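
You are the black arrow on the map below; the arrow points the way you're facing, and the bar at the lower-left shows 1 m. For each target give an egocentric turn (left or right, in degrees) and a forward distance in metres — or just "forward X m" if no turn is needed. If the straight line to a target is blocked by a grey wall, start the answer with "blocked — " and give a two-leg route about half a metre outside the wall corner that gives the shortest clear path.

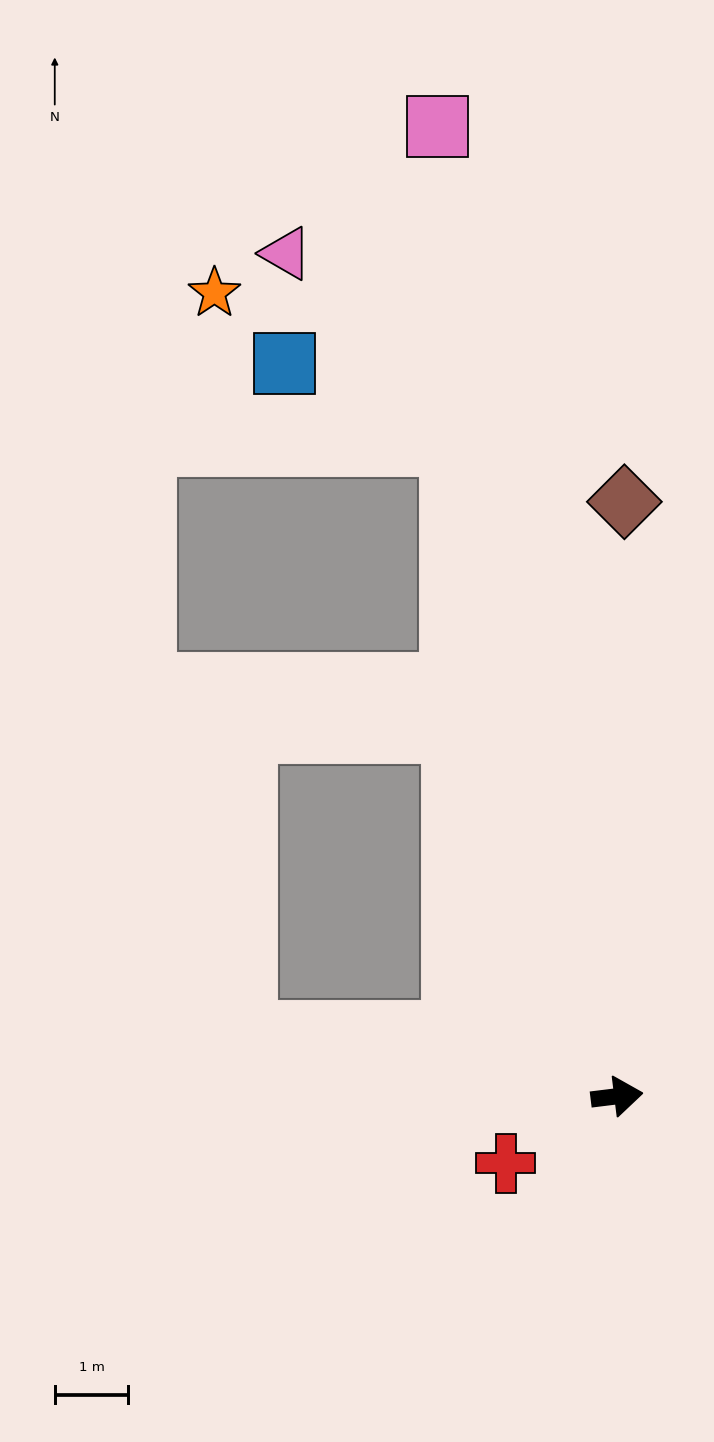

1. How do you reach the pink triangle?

blocked — turn left 97°, forward 9.2 m, then turn left 27°, forward 3.4 m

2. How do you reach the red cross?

turn right 156°, forward 1.8 m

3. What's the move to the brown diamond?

turn left 82°, forward 8.1 m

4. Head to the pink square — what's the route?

turn left 93°, forward 13.4 m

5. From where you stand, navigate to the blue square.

blocked — turn left 97°, forward 9.2 m, then turn left 50°, forward 2.5 m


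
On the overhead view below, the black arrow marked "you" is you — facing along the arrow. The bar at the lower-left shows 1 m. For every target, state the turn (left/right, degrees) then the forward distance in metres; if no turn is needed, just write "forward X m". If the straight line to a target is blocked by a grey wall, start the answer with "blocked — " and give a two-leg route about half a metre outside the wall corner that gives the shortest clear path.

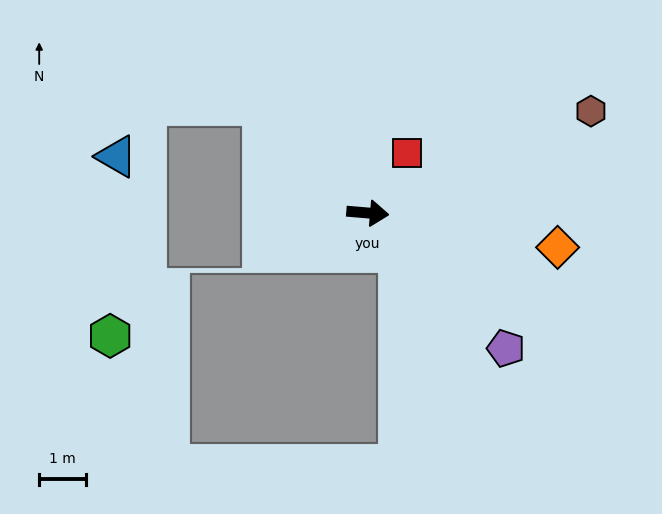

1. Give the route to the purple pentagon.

turn right 40°, forward 4.1 m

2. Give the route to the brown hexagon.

turn left 29°, forward 5.2 m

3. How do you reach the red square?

turn left 62°, forward 1.5 m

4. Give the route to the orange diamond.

turn right 5°, forward 4.1 m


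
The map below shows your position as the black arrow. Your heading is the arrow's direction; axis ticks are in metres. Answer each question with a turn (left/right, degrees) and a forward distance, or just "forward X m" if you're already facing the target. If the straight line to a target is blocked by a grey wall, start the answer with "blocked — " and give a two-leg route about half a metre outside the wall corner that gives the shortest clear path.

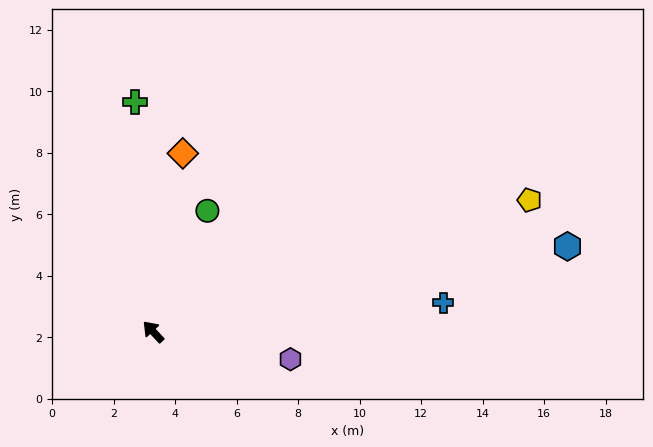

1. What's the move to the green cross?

turn right 39°, forward 7.5 m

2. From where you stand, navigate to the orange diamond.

turn right 53°, forward 5.9 m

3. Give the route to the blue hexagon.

turn right 121°, forward 13.8 m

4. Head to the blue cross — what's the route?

turn right 127°, forward 9.5 m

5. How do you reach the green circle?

turn right 67°, forward 4.3 m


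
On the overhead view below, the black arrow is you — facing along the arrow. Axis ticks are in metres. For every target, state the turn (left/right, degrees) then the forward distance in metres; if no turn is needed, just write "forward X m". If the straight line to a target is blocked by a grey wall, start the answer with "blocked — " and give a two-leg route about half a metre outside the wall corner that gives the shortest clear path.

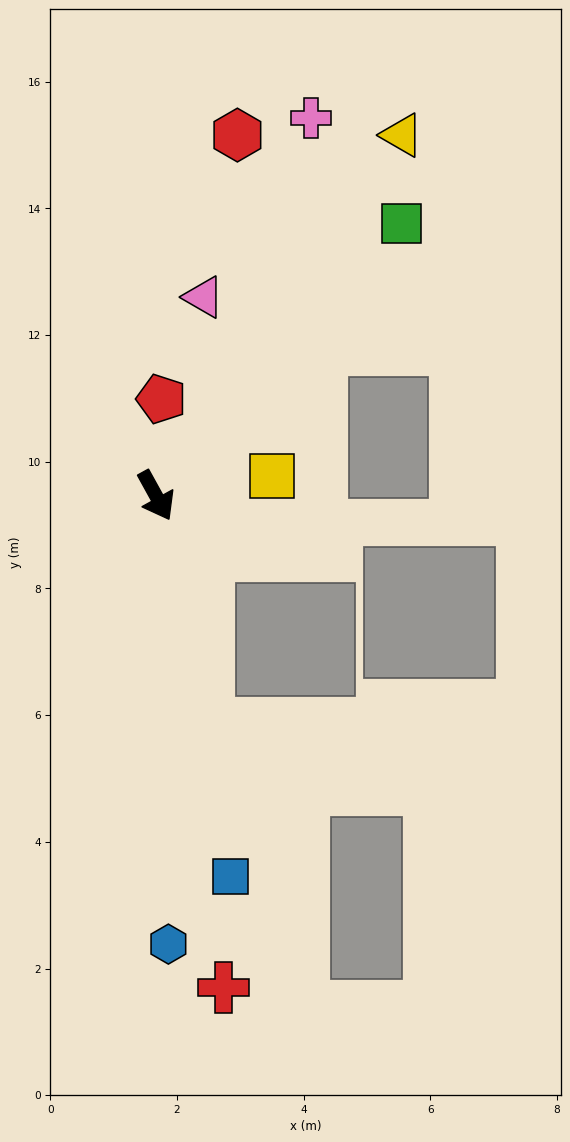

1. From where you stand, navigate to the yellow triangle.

turn left 117°, forward 6.9 m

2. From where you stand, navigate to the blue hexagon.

turn right 27°, forward 7.1 m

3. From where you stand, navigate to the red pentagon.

turn left 148°, forward 1.5 m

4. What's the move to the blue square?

turn right 18°, forward 6.1 m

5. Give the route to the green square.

turn left 109°, forward 5.8 m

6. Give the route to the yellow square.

turn left 71°, forward 1.9 m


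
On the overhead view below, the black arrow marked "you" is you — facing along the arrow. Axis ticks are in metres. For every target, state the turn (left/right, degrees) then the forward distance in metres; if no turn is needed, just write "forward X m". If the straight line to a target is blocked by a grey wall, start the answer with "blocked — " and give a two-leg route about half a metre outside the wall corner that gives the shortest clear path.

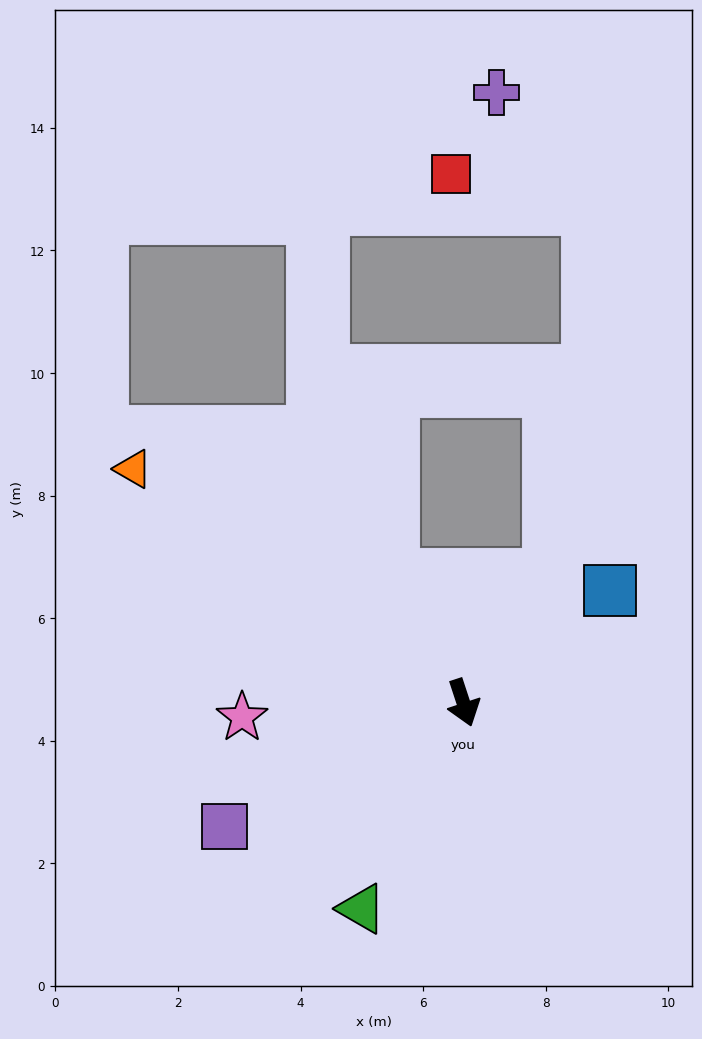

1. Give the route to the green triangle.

turn right 44°, forward 3.7 m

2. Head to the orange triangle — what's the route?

turn right 143°, forward 6.6 m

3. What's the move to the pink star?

turn right 104°, forward 3.6 m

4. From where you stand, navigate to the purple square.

turn right 81°, forward 4.4 m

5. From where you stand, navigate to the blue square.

turn left 109°, forward 3.0 m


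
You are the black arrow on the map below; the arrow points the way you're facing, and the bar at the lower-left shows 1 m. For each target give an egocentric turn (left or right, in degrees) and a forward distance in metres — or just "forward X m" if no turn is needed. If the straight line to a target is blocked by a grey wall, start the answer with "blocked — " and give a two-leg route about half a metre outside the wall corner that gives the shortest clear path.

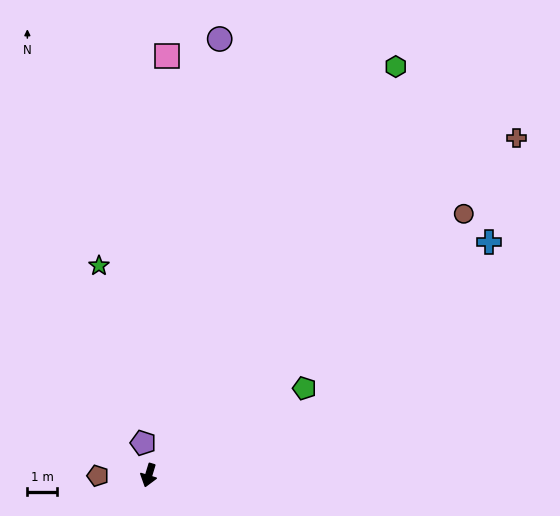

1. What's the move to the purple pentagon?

turn right 153°, forward 1.1 m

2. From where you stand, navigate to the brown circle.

turn left 147°, forward 13.7 m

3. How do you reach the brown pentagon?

turn right 73°, forward 1.7 m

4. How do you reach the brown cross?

turn left 149°, forward 16.7 m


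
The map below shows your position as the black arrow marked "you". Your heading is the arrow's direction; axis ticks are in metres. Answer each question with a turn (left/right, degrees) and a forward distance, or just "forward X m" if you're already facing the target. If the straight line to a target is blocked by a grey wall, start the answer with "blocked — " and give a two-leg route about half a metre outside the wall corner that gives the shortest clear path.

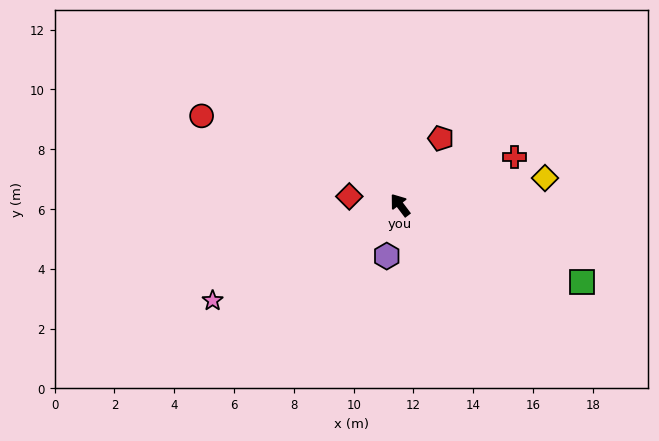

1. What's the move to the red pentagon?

turn right 69°, forward 2.6 m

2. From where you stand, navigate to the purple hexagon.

turn left 128°, forward 1.8 m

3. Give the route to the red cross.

turn right 104°, forward 4.1 m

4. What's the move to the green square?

turn right 150°, forward 6.6 m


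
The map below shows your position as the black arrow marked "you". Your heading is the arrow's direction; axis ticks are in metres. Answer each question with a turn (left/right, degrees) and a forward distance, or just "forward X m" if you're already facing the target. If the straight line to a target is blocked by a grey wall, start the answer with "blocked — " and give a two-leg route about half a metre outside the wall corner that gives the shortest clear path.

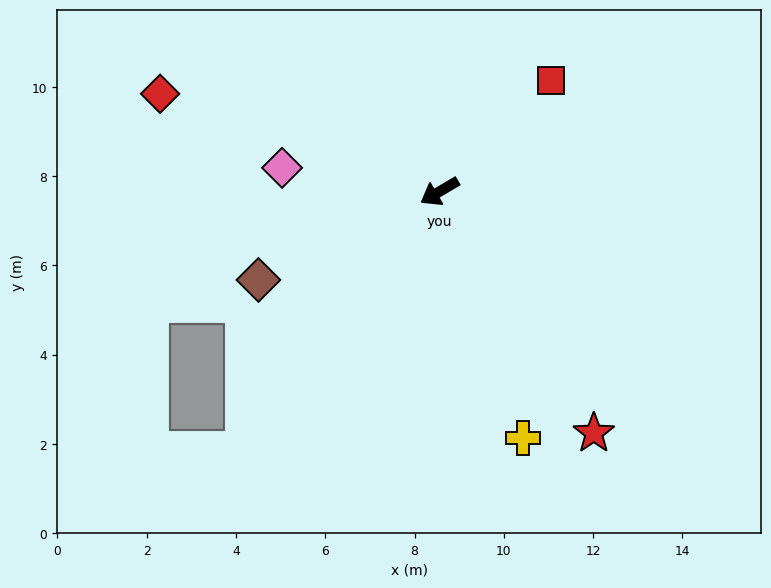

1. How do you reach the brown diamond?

turn right 4°, forward 4.5 m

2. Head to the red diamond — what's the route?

turn right 50°, forward 6.6 m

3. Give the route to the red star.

turn left 92°, forward 6.4 m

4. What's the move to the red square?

turn right 166°, forward 3.5 m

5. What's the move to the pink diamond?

turn right 39°, forward 3.6 m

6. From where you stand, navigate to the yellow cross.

turn left 78°, forward 5.8 m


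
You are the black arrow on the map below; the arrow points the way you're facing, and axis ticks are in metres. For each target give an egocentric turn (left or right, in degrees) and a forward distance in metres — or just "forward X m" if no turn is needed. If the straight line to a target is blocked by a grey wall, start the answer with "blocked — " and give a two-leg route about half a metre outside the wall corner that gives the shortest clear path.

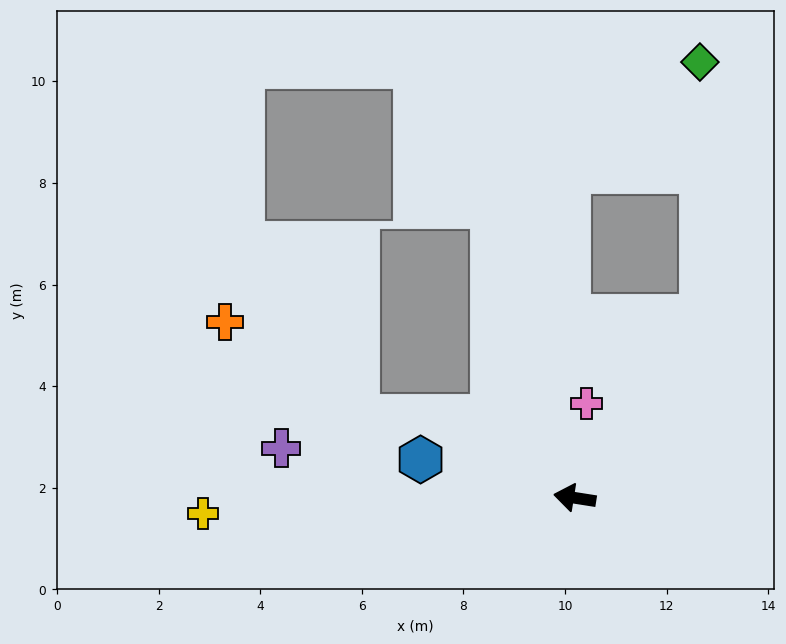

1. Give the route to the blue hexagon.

turn right 5°, forward 3.1 m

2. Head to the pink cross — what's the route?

turn right 88°, forward 1.9 m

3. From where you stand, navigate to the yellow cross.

turn left 11°, forward 7.3 m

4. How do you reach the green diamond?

blocked — turn right 116°, forward 4.4 m, then turn left 35°, forward 5.0 m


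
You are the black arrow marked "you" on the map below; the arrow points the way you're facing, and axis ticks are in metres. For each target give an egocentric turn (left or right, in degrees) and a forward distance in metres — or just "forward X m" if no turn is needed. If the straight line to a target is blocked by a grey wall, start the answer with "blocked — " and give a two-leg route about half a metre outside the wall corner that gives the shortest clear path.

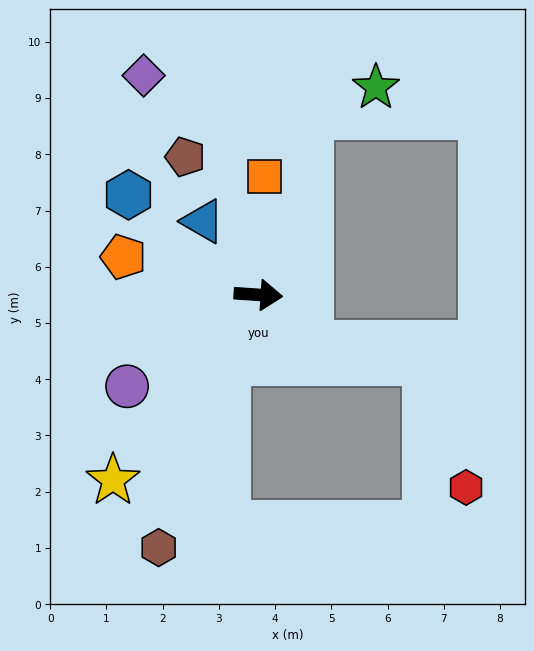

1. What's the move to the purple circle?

turn right 141°, forward 2.8 m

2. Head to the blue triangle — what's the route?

turn left 131°, forward 1.6 m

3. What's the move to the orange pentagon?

turn left 168°, forward 2.5 m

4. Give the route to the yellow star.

turn right 124°, forward 4.2 m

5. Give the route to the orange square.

turn left 91°, forward 2.1 m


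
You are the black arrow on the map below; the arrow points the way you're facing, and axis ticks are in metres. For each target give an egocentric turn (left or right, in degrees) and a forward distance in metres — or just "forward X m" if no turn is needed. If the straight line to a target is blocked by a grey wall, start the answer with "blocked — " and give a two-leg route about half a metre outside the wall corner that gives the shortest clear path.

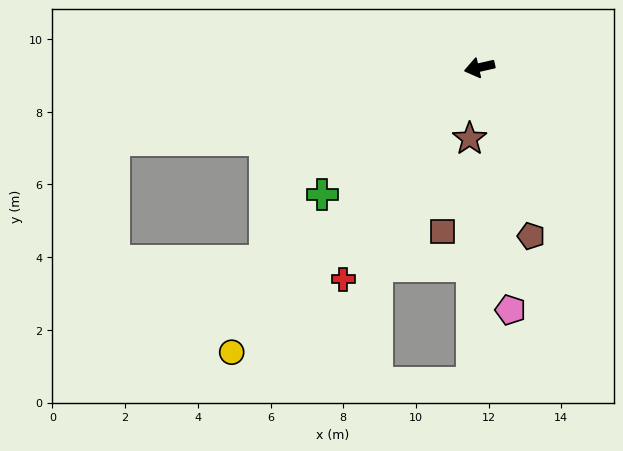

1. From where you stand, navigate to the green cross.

turn left 26°, forward 5.6 m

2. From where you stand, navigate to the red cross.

turn left 44°, forward 6.9 m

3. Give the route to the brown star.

turn left 69°, forward 2.0 m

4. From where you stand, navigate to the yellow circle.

turn left 36°, forward 10.4 m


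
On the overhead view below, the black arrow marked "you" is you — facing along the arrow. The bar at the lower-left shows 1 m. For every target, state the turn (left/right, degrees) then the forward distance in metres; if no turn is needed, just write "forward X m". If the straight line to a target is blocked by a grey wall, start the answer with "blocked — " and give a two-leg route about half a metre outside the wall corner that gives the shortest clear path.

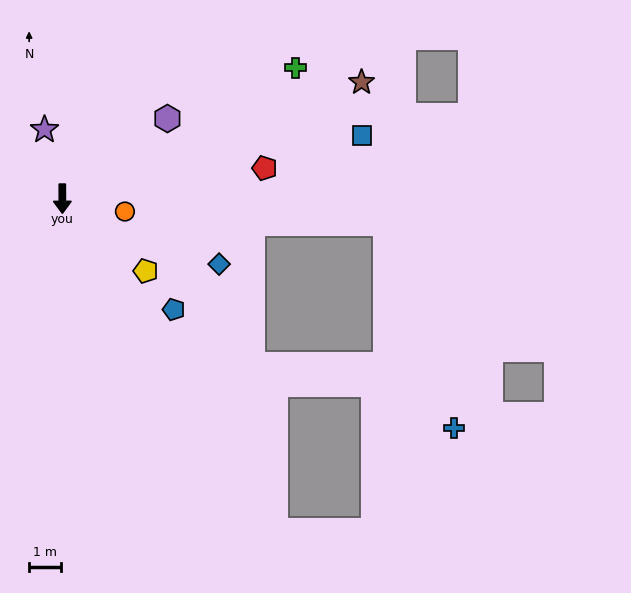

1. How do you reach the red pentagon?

turn left 98°, forward 6.4 m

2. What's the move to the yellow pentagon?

turn left 49°, forward 3.5 m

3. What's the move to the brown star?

turn left 111°, forward 10.1 m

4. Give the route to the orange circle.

turn left 78°, forward 2.0 m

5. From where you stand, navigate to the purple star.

turn right 166°, forward 2.2 m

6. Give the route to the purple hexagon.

turn left 127°, forward 4.2 m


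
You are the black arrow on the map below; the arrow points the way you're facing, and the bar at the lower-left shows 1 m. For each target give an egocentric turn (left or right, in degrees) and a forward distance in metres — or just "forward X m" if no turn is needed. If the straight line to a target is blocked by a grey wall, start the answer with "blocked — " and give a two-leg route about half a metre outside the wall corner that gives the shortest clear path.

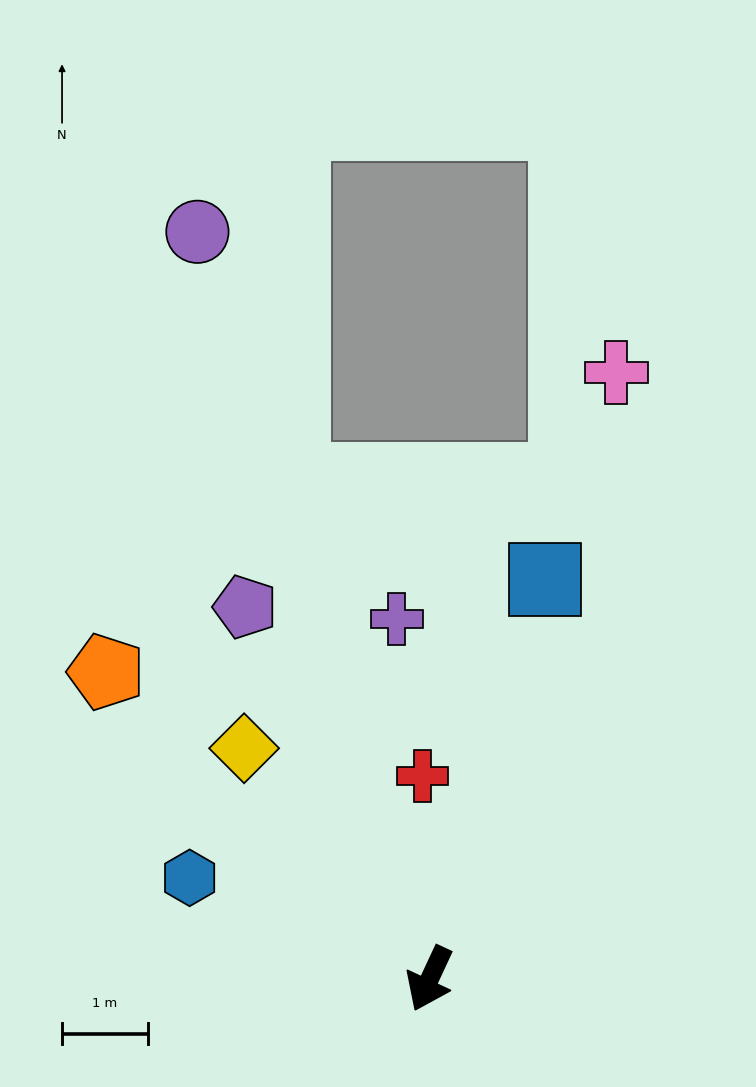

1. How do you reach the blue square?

turn right 171°, forward 4.8 m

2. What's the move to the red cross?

turn right 153°, forward 2.4 m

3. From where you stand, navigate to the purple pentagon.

turn right 129°, forward 4.8 m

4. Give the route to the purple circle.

turn right 138°, forward 9.1 m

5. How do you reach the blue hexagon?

turn right 88°, forward 3.0 m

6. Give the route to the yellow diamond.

turn right 116°, forward 3.4 m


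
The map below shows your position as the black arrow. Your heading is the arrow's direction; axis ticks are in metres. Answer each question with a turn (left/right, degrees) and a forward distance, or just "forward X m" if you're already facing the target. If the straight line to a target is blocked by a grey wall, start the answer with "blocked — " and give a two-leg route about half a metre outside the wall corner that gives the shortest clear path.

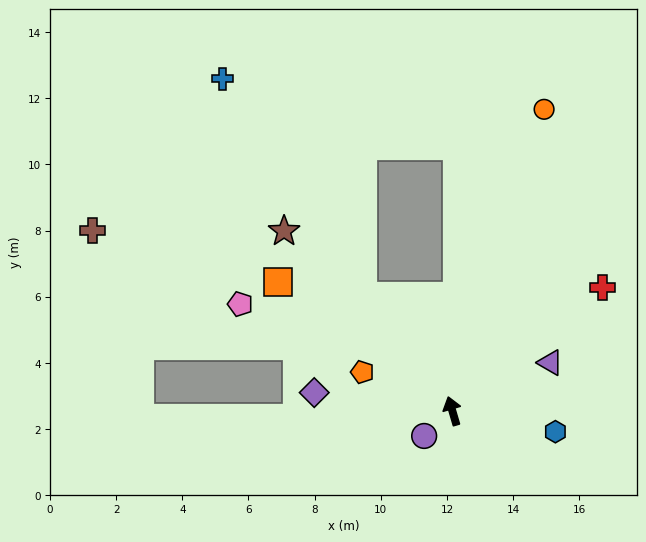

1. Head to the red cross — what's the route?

turn right 67°, forward 5.9 m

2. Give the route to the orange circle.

turn right 33°, forward 9.5 m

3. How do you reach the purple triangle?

turn right 80°, forward 3.3 m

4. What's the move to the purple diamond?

turn left 66°, forward 4.2 m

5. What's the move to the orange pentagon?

turn left 50°, forward 3.0 m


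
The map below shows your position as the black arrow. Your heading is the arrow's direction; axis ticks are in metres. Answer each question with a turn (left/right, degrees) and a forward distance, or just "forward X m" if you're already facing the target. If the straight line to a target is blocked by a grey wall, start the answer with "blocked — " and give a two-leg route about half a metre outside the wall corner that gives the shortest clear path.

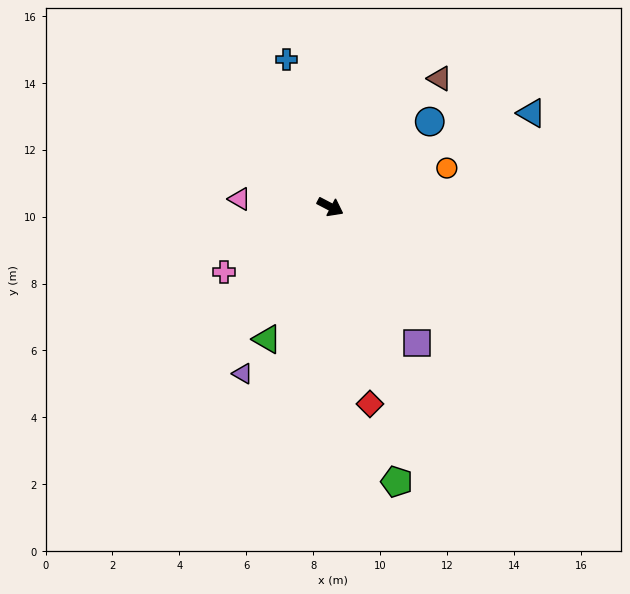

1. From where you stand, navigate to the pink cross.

turn right 121°, forward 3.7 m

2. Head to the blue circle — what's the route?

turn left 68°, forward 3.9 m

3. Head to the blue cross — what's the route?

turn left 134°, forward 4.6 m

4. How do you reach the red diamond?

turn right 51°, forward 6.0 m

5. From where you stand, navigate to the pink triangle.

turn right 157°, forward 2.7 m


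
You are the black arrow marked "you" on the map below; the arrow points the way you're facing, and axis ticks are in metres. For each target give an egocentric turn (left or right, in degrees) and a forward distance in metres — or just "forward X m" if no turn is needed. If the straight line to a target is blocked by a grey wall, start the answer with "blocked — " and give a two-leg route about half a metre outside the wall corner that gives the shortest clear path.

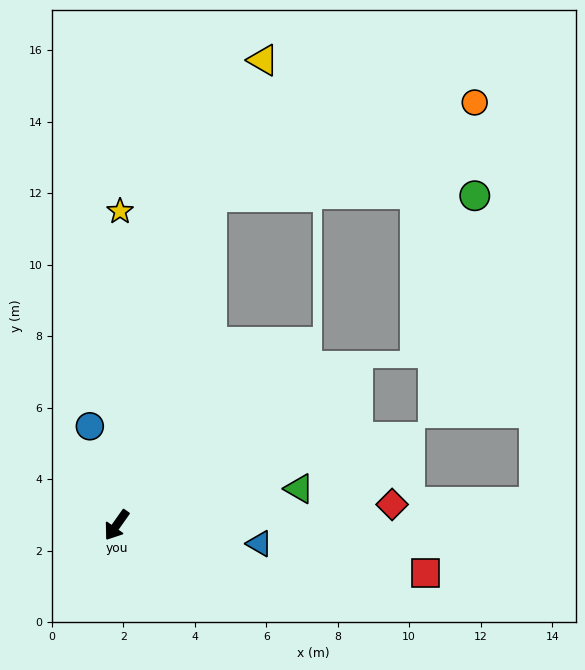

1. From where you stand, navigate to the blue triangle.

turn left 118°, forward 4.0 m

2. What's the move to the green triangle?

turn left 137°, forward 5.2 m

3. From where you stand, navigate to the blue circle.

turn right 130°, forward 2.9 m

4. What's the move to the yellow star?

turn right 145°, forward 8.8 m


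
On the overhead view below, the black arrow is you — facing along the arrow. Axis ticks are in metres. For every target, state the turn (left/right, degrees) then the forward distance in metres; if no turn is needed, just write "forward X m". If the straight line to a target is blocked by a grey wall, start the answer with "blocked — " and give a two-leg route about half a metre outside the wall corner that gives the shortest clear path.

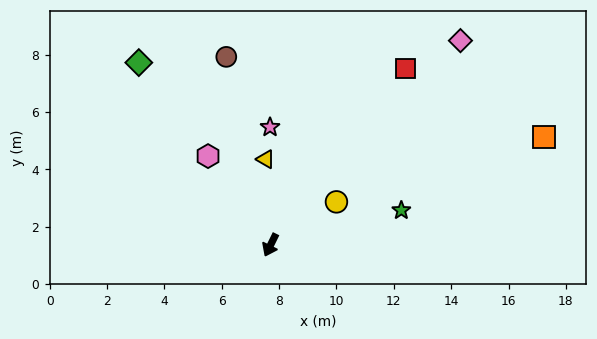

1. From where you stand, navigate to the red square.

turn left 169°, forward 7.7 m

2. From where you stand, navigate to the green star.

turn left 131°, forward 4.7 m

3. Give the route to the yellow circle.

turn left 149°, forward 2.7 m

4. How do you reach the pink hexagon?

turn right 119°, forward 3.8 m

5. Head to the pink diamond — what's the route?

turn left 163°, forward 9.7 m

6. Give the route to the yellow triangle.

turn right 151°, forward 3.0 m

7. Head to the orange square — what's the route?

turn left 138°, forward 10.2 m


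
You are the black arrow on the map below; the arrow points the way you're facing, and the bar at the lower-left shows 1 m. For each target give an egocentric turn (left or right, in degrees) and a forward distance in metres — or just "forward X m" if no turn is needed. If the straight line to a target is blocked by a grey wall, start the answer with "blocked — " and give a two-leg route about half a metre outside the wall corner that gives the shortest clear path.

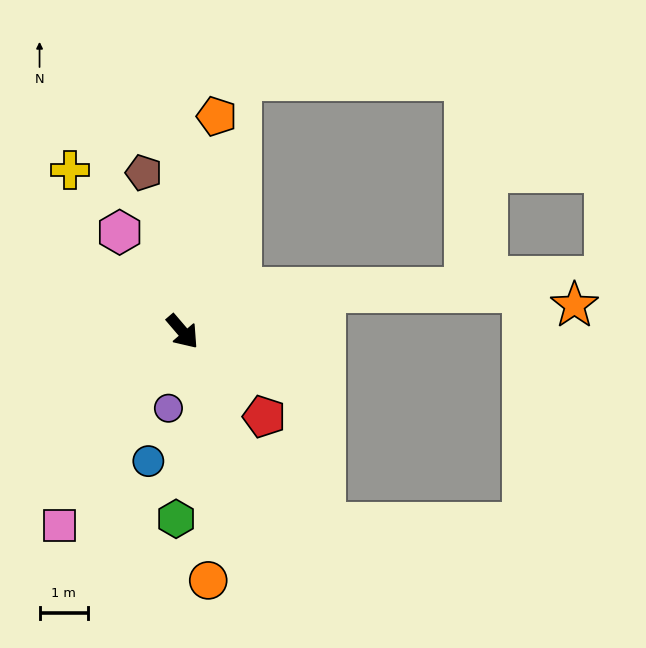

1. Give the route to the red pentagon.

turn left 3°, forward 2.4 m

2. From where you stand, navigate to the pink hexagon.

turn left 172°, forward 2.4 m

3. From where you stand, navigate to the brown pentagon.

turn left 153°, forward 3.4 m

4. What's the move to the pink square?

turn right 73°, forward 4.7 m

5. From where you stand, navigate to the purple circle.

turn right 51°, forward 1.6 m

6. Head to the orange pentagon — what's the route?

turn left 130°, forward 4.5 m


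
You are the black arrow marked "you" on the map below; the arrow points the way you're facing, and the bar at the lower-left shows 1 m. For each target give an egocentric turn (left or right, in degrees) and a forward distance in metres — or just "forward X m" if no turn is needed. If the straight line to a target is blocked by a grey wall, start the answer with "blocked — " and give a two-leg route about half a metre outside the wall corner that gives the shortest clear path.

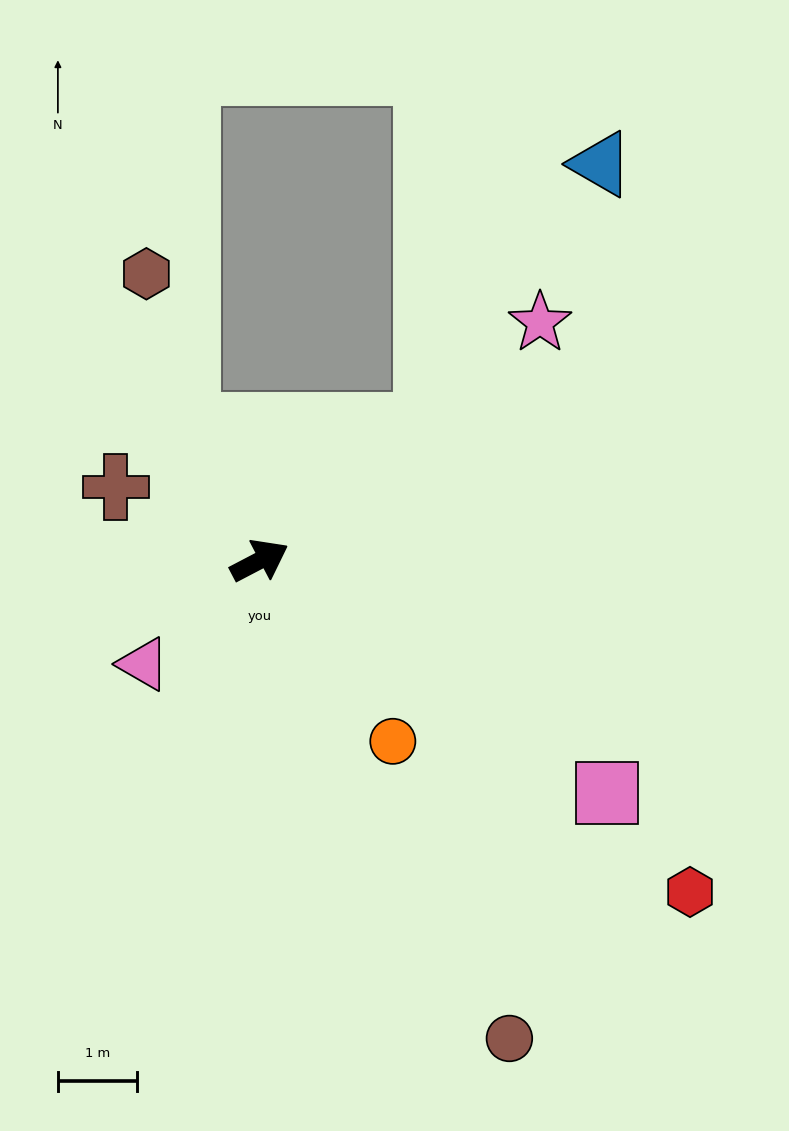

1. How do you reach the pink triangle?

turn right 166°, forward 2.0 m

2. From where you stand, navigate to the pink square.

turn right 61°, forward 5.3 m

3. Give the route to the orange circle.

turn right 81°, forward 2.8 m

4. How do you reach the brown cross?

turn left 125°, forward 2.0 m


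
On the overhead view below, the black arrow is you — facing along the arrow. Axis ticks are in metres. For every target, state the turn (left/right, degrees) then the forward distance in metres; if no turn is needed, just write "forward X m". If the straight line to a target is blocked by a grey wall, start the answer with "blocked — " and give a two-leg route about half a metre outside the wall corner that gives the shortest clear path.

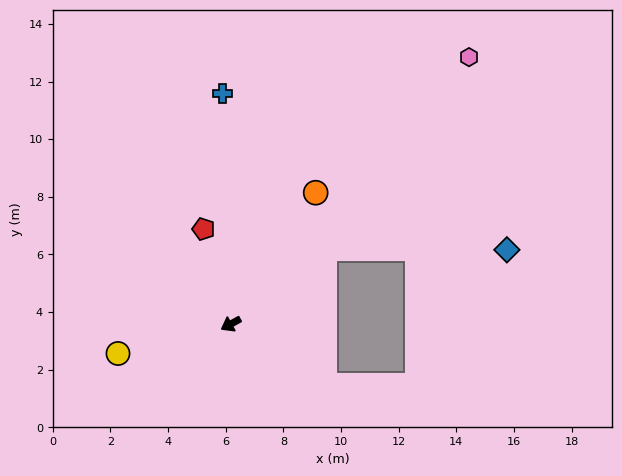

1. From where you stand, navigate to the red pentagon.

turn right 103°, forward 3.4 m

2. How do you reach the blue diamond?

blocked — turn right 170°, forward 4.2 m, then turn right 39°, forward 6.3 m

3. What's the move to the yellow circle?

turn right 14°, forward 4.0 m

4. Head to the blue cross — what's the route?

turn right 117°, forward 8.0 m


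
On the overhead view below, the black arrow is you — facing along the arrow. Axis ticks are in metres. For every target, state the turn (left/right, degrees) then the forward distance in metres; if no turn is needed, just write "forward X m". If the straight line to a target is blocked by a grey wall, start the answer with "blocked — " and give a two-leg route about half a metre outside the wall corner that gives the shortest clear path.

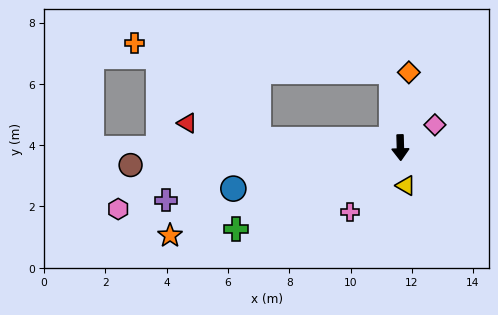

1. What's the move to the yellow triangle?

turn left 6°, forward 1.2 m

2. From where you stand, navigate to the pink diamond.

turn left 122°, forward 1.4 m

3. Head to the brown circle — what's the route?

turn right 88°, forward 8.8 m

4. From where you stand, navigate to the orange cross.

blocked — turn right 175°, forward 2.5 m, then turn left 77°, forward 8.4 m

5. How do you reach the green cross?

turn right 65°, forward 6.0 m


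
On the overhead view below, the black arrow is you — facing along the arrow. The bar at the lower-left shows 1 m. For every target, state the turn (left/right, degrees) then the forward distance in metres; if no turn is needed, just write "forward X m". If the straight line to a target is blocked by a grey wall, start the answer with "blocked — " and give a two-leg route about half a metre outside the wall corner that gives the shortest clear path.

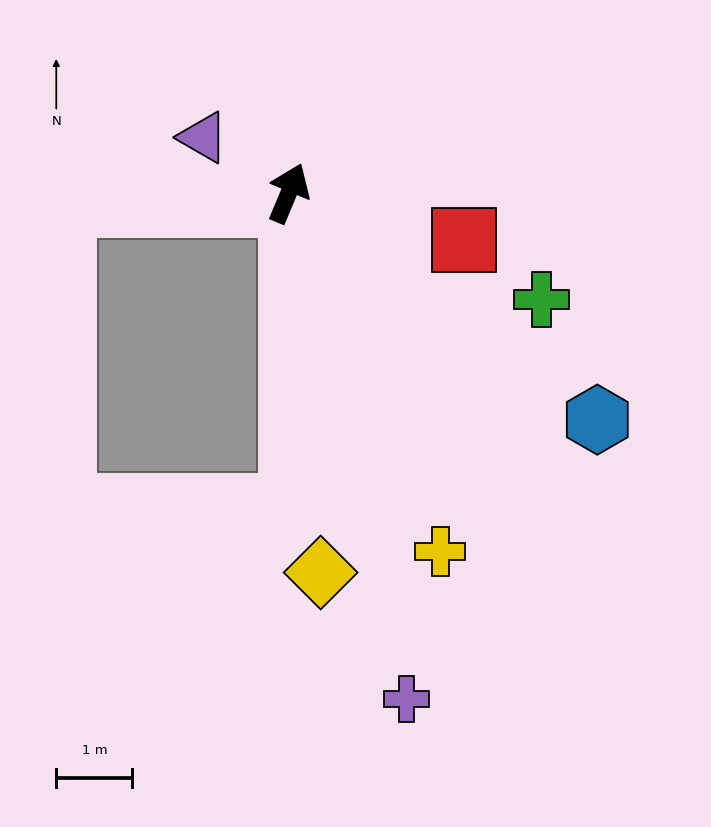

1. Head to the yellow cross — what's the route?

turn right 134°, forward 5.1 m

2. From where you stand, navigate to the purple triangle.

turn left 80°, forward 1.3 m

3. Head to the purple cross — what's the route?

turn right 144°, forward 6.8 m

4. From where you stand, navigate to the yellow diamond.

turn right 153°, forward 5.0 m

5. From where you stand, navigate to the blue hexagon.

turn right 104°, forward 5.0 m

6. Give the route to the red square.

turn right 82°, forward 2.4 m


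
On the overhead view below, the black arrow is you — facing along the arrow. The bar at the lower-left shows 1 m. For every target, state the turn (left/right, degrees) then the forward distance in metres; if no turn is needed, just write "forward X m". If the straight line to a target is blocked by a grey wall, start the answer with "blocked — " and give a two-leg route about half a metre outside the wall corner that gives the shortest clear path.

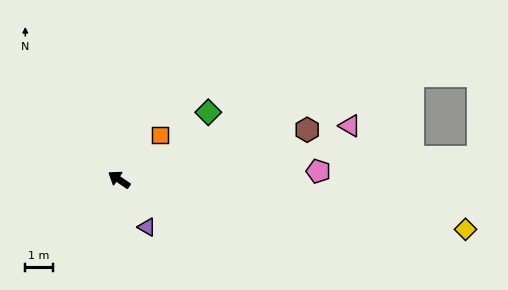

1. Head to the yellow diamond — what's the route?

turn right 154°, forward 12.8 m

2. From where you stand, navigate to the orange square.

turn right 99°, forward 2.2 m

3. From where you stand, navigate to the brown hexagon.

turn right 131°, forward 7.1 m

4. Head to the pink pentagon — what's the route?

turn right 144°, forward 7.3 m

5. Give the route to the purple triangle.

turn left 154°, forward 2.0 m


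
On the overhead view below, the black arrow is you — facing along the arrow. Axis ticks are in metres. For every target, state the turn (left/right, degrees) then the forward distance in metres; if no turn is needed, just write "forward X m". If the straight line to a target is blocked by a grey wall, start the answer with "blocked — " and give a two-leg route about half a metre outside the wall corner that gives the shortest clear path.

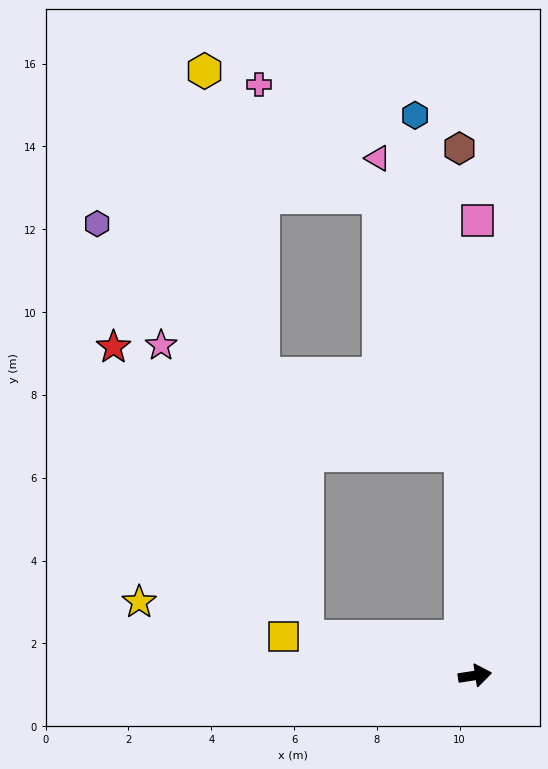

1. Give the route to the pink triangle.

blocked — turn left 85°, forward 5.3 m, then turn left 12°, forward 7.4 m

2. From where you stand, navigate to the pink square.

turn left 81°, forward 11.0 m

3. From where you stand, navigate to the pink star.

blocked — turn left 85°, forward 5.3 m, then turn left 66°, forward 7.7 m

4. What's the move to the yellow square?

turn left 160°, forward 4.7 m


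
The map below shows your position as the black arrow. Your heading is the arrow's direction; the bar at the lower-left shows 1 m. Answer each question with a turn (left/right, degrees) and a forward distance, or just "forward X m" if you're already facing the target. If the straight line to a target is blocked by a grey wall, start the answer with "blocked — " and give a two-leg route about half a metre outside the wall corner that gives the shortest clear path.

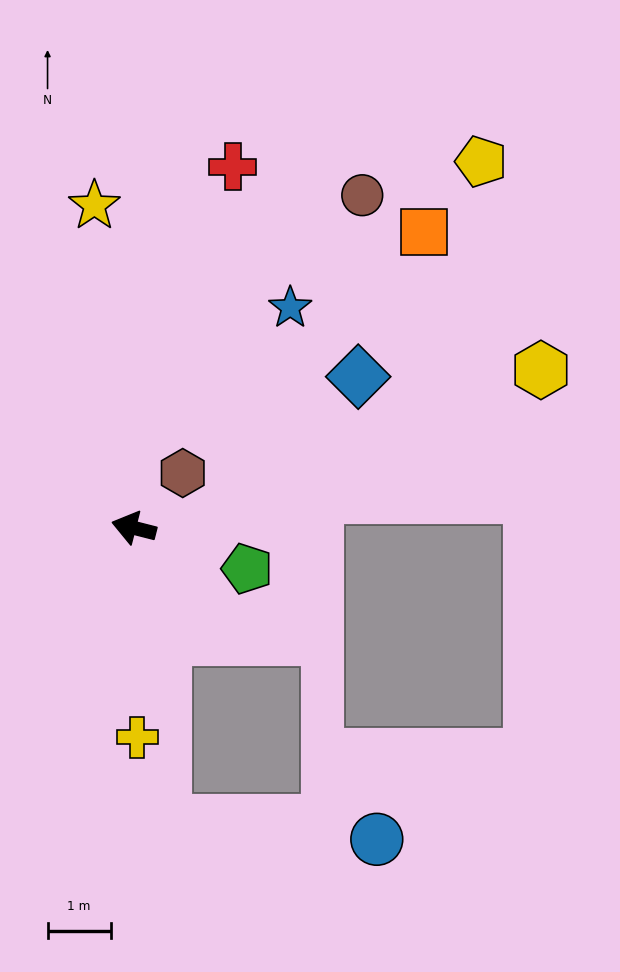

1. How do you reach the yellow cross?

turn left 105°, forward 3.3 m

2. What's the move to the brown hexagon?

turn right 117°, forward 1.2 m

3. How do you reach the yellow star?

turn right 69°, forward 5.2 m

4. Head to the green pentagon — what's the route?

turn left 174°, forward 1.9 m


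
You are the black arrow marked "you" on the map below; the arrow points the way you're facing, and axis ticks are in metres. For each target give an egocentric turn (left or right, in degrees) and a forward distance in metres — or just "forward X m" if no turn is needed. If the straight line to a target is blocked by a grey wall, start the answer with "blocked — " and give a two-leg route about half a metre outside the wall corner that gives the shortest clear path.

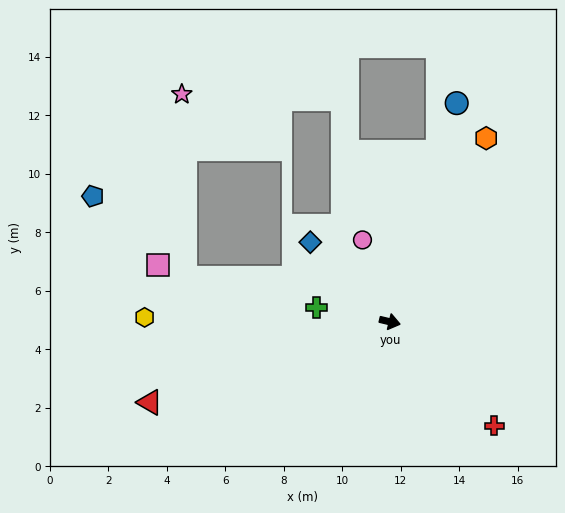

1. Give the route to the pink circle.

turn left 122°, forward 3.0 m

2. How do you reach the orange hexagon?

turn left 76°, forward 7.1 m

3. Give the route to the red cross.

turn right 32°, forward 5.0 m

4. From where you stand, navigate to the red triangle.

turn right 148°, forward 8.7 m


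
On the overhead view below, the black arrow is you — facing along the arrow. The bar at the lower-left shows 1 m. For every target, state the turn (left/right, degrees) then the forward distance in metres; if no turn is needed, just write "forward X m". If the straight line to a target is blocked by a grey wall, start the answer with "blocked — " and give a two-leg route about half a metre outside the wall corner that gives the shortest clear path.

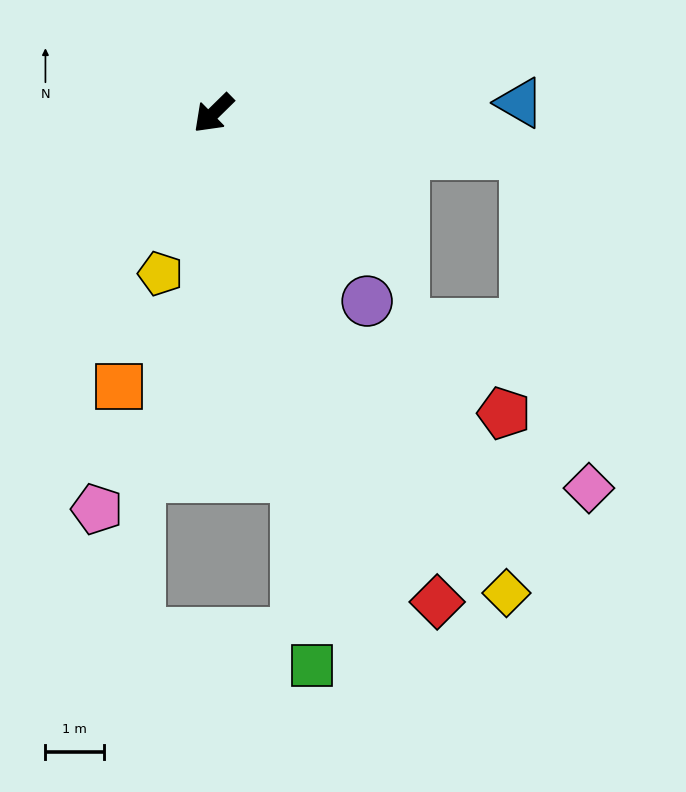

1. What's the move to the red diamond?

turn left 70°, forward 9.2 m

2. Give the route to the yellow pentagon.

turn left 27°, forward 2.9 m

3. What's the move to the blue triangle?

turn left 137°, forward 5.2 m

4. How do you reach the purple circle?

turn left 85°, forward 4.1 m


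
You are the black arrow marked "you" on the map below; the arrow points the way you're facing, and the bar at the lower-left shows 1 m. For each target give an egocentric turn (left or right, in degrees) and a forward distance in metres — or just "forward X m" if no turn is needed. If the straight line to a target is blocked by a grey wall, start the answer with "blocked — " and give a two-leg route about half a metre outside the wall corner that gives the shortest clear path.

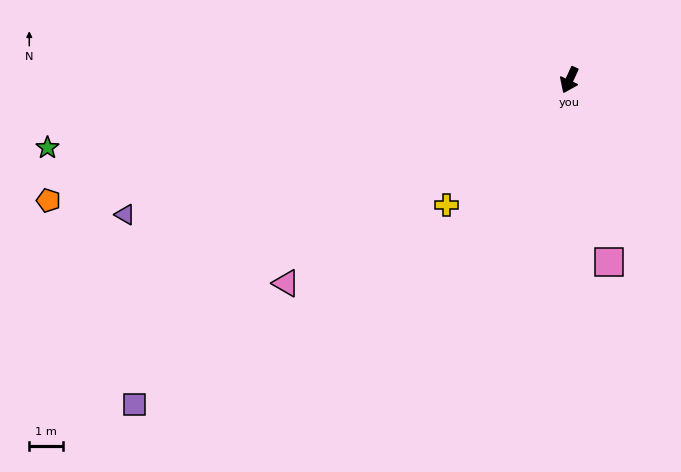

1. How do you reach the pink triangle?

turn right 30°, forward 10.4 m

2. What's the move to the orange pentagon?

turn right 52°, forward 15.9 m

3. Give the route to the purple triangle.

turn right 49°, forward 13.8 m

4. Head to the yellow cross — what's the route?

turn right 20°, forward 5.2 m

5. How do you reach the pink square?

turn left 37°, forward 5.5 m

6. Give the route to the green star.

turn right 58°, forward 15.7 m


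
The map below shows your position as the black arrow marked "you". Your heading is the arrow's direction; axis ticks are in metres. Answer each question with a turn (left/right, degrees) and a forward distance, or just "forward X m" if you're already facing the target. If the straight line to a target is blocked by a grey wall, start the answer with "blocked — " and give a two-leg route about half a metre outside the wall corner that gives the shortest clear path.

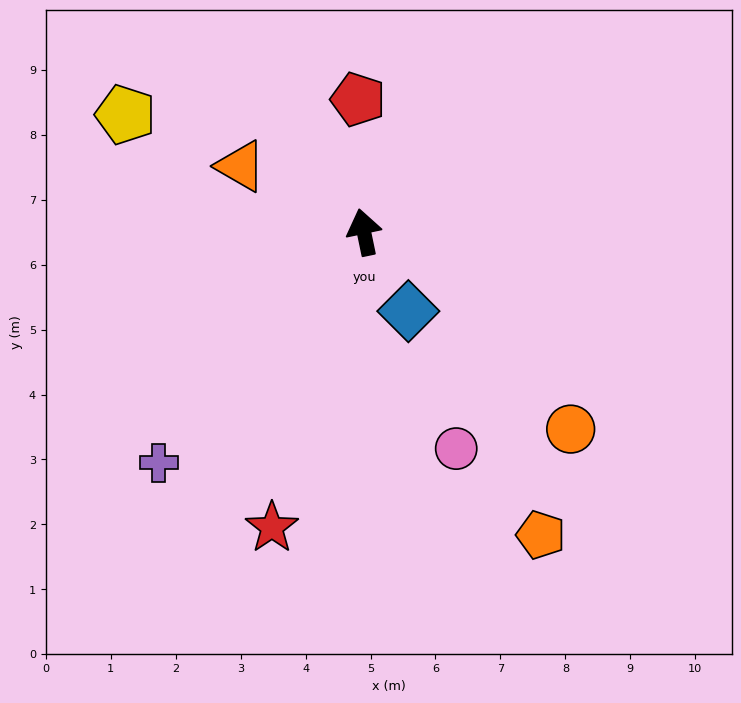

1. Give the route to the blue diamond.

turn right 162°, forward 1.4 m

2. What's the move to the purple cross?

turn left 127°, forward 4.8 m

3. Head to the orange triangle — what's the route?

turn left 50°, forward 2.2 m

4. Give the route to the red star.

turn left 151°, forward 4.8 m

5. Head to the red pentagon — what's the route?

turn right 9°, forward 2.0 m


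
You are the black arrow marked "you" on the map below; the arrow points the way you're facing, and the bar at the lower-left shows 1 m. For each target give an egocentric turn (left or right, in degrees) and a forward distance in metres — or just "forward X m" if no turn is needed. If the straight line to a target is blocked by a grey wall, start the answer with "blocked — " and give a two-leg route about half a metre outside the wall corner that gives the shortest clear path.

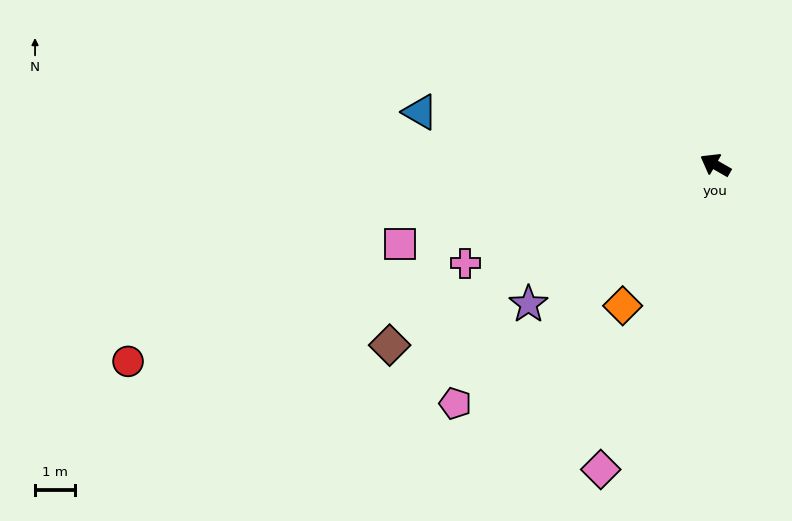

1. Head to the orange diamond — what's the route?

turn left 86°, forward 4.2 m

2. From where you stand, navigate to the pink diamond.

turn left 99°, forward 8.1 m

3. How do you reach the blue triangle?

turn left 20°, forward 7.4 m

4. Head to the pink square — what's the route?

turn left 44°, forward 8.1 m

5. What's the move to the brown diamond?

turn left 59°, forward 9.2 m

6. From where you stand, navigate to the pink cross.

turn left 51°, forward 6.6 m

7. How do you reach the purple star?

turn left 67°, forward 5.8 m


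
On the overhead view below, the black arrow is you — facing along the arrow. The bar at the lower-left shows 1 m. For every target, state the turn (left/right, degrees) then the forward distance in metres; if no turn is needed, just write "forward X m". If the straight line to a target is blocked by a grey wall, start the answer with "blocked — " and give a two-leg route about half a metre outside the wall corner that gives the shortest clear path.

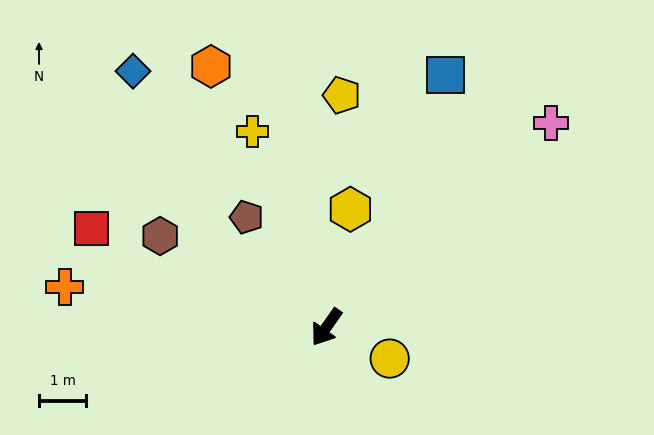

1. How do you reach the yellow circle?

turn left 99°, forward 1.5 m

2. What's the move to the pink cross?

turn left 167°, forward 6.5 m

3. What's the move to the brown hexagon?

turn right 84°, forward 4.0 m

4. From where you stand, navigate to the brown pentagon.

turn right 109°, forward 2.9 m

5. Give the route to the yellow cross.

turn right 124°, forward 4.5 m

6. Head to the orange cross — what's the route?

turn right 64°, forward 5.6 m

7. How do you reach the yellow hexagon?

turn right 156°, forward 2.6 m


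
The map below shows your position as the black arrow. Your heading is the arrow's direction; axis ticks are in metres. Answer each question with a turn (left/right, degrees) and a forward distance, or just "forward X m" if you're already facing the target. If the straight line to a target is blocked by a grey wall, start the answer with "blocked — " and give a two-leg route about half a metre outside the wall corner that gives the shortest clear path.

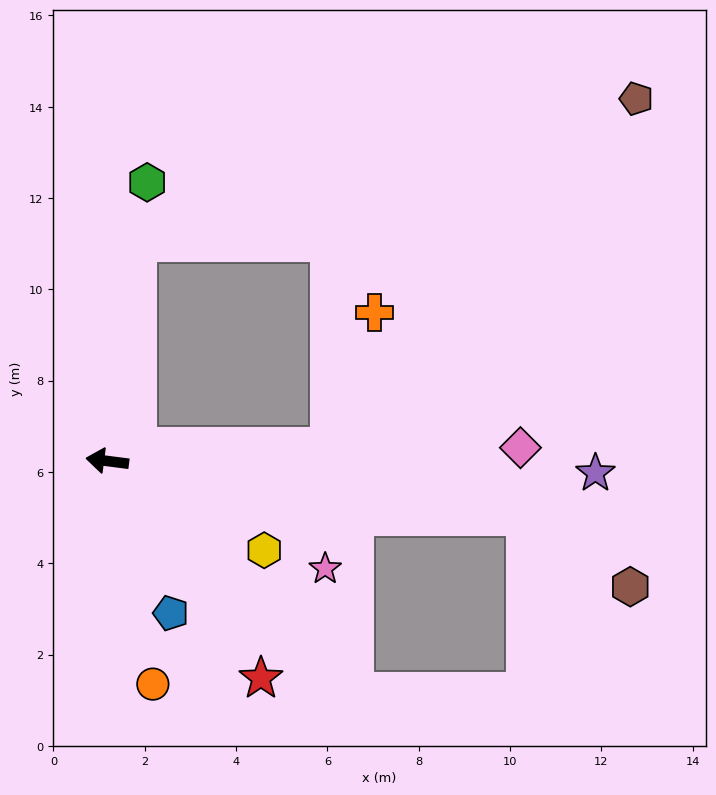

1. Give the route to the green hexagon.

turn right 91°, forward 6.2 m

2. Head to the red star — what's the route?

turn left 133°, forward 5.8 m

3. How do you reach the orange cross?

blocked — turn right 169°, forward 4.9 m, then turn left 68°, forward 3.1 m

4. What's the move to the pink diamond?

turn right 171°, forward 9.1 m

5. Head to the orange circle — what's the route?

turn left 109°, forward 5.0 m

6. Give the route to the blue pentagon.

turn left 120°, forward 3.6 m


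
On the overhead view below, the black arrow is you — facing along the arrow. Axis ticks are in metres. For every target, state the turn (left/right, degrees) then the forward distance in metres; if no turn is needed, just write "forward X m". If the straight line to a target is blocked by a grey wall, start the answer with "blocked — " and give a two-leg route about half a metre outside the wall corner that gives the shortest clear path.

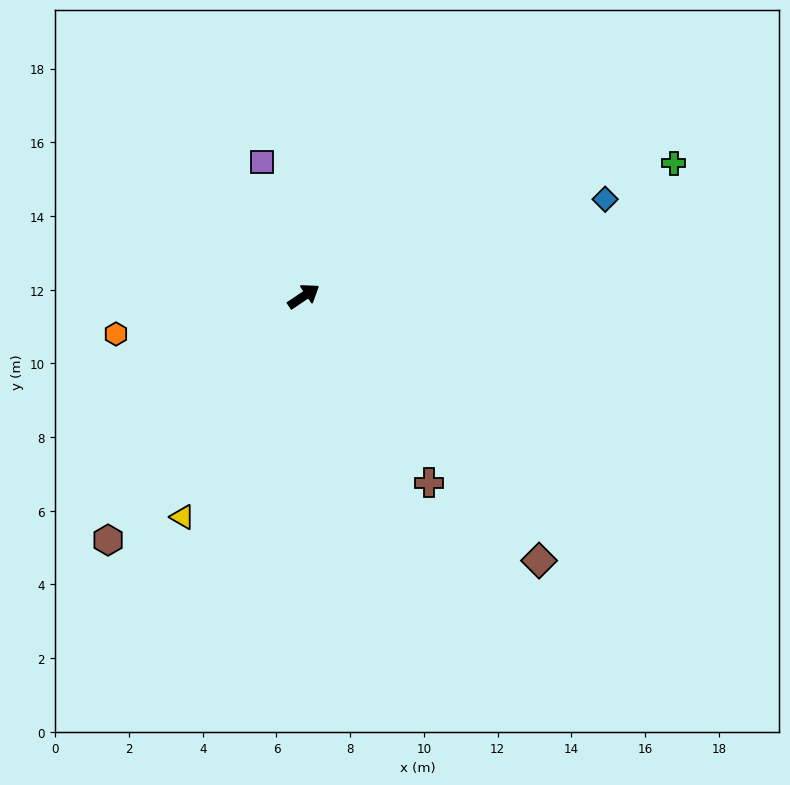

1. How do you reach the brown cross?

turn right 90°, forward 6.1 m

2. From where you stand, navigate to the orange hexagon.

turn left 157°, forward 5.2 m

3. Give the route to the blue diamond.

turn right 16°, forward 8.6 m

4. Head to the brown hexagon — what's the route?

turn right 163°, forward 8.5 m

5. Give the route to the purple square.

turn left 73°, forward 3.8 m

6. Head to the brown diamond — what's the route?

turn right 82°, forward 9.6 m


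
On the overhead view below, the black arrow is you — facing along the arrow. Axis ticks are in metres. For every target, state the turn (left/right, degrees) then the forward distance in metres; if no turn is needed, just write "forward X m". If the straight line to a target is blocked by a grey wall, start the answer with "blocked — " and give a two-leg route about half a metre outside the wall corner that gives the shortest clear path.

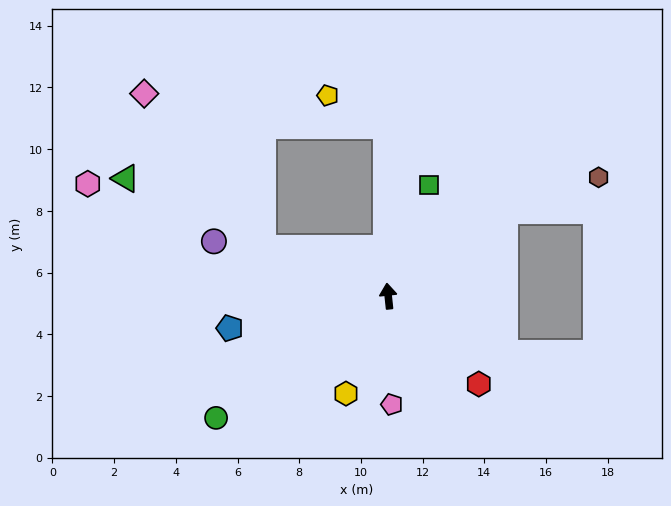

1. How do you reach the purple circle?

turn left 67°, forward 5.9 m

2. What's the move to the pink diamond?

blocked — turn left 63°, forward 4.3 m, then turn right 31°, forward 6.3 m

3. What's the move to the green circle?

turn left 119°, forward 6.8 m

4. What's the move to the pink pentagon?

turn left 176°, forward 3.5 m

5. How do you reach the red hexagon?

turn right 140°, forward 4.1 m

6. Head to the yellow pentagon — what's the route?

blocked — turn right 5°, forward 5.5 m, then turn left 61°, forward 2.1 m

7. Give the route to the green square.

turn right 26°, forward 3.8 m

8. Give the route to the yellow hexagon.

turn left 151°, forward 3.4 m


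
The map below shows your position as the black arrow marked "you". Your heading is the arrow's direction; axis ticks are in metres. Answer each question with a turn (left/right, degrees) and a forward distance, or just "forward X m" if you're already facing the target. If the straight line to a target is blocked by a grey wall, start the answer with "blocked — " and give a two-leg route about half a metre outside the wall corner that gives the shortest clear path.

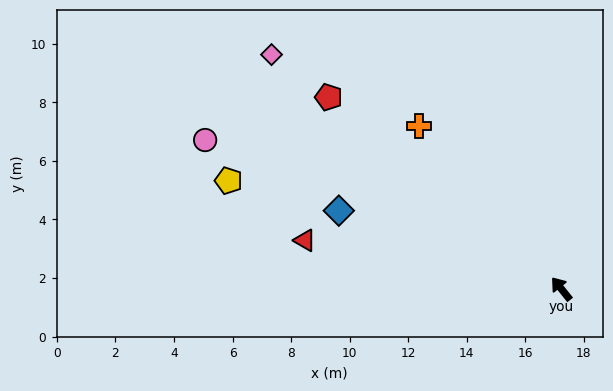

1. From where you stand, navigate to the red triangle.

turn left 41°, forward 8.9 m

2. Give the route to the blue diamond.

turn left 32°, forward 8.1 m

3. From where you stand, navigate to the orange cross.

turn left 2°, forward 7.4 m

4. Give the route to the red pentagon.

turn left 12°, forward 10.3 m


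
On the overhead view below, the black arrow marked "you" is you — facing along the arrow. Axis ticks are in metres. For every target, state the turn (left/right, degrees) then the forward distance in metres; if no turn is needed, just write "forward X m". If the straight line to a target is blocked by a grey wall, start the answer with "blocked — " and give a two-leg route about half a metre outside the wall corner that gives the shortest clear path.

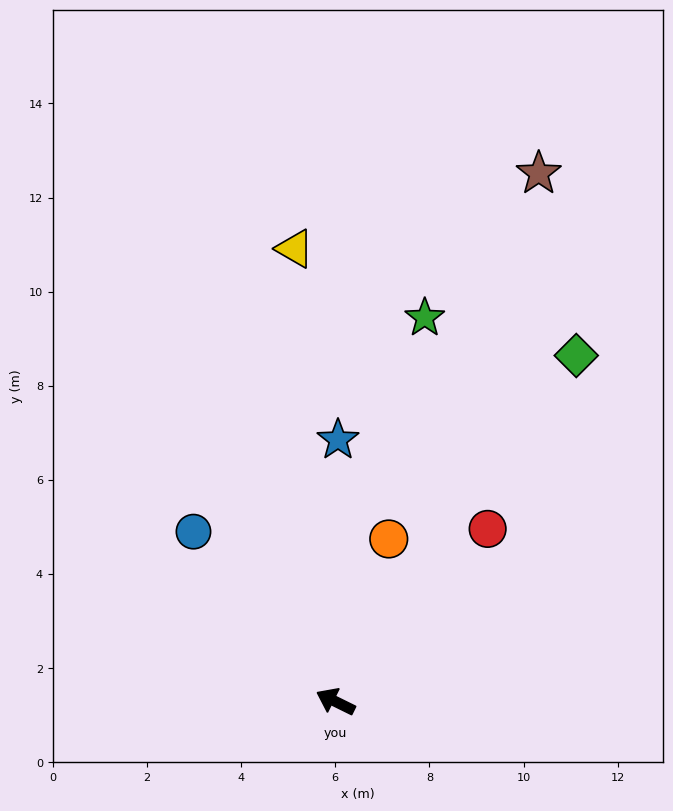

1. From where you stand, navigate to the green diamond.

turn right 99°, forward 9.0 m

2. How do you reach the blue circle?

turn right 24°, forward 4.7 m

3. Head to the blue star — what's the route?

turn right 64°, forward 5.6 m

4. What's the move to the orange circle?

turn right 82°, forward 3.6 m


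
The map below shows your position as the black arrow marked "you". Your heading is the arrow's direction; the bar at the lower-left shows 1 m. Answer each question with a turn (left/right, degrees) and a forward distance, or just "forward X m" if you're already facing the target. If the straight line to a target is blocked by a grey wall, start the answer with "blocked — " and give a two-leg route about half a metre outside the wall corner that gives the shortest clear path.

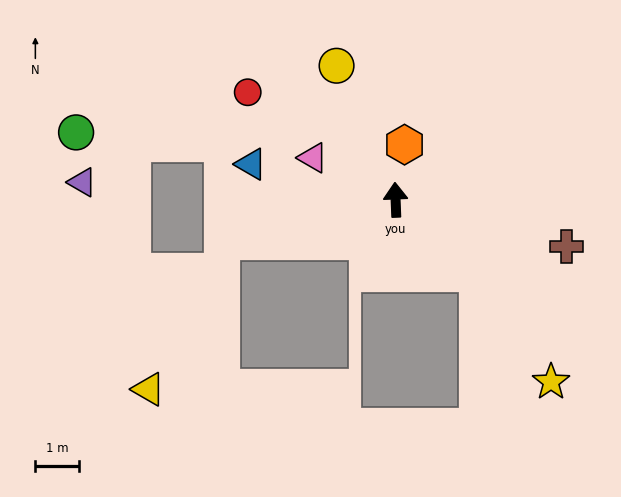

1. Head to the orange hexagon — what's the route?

turn right 11°, forward 1.3 m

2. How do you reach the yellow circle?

turn left 21°, forward 3.4 m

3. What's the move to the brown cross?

turn right 108°, forward 4.1 m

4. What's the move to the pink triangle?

turn left 61°, forward 2.1 m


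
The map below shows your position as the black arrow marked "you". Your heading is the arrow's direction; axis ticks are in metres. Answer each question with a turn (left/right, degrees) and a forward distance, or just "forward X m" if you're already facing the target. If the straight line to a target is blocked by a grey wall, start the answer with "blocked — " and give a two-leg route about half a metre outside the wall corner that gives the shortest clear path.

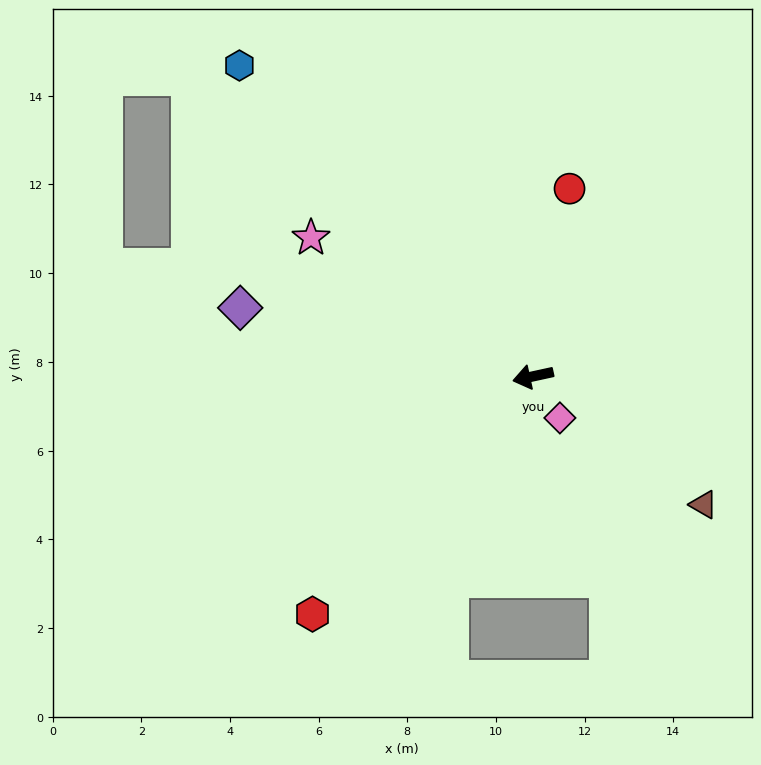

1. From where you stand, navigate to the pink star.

turn right 44°, forward 5.9 m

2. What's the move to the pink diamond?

turn left 111°, forward 1.1 m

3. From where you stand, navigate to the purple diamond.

turn right 25°, forward 6.8 m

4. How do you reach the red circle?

turn right 113°, forward 4.3 m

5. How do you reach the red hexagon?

turn left 35°, forward 7.3 m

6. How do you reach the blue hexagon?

turn right 59°, forward 9.6 m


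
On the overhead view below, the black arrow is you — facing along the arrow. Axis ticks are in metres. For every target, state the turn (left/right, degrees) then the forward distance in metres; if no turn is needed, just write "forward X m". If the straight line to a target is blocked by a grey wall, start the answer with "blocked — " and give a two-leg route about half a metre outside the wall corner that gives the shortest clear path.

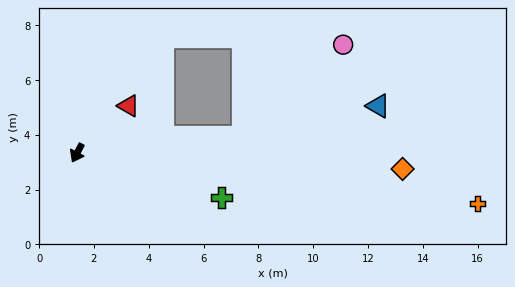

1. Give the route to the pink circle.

blocked — turn left 123°, forward 6.1 m, then turn left 37°, forward 5.0 m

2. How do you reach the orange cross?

turn left 110°, forward 14.7 m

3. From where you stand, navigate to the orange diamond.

turn left 115°, forward 11.9 m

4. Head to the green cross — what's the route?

turn left 101°, forward 5.5 m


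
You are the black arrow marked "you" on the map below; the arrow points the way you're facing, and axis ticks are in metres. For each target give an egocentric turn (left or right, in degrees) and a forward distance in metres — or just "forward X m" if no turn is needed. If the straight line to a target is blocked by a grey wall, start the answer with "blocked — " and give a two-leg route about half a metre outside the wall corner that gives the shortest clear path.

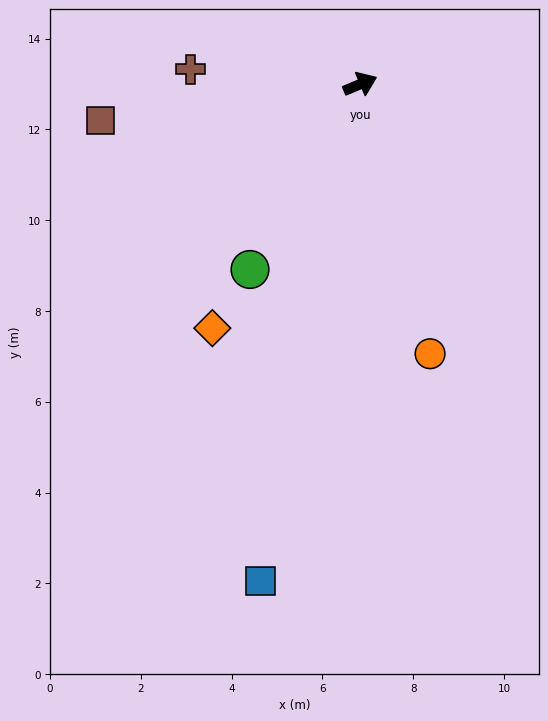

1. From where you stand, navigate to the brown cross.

turn left 152°, forward 3.8 m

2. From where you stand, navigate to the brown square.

turn left 165°, forward 5.8 m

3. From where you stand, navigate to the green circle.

turn right 144°, forward 4.7 m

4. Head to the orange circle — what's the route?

turn right 98°, forward 6.1 m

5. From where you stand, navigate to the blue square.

turn right 124°, forward 11.2 m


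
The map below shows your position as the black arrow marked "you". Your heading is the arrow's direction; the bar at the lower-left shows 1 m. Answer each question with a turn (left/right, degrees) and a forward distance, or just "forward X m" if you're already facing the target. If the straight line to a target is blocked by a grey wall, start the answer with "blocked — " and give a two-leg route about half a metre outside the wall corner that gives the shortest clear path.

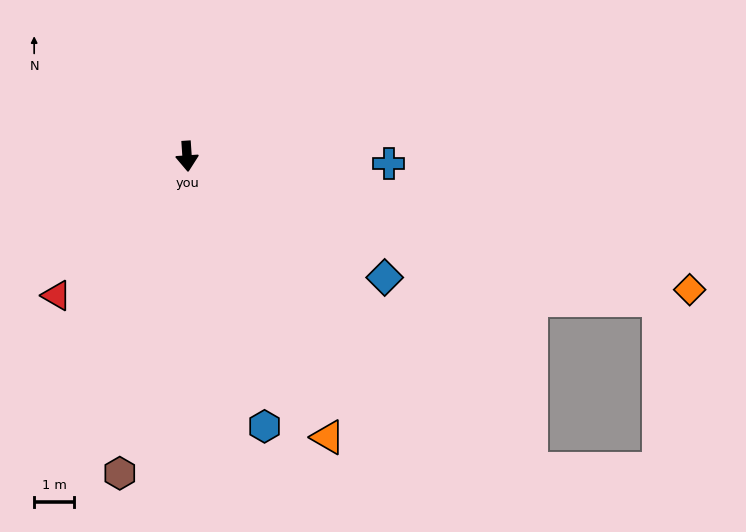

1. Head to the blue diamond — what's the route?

turn left 55°, forward 5.8 m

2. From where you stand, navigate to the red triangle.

turn right 47°, forward 4.8 m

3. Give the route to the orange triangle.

turn left 23°, forward 7.9 m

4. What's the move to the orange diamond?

turn left 71°, forward 13.1 m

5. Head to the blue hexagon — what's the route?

turn left 12°, forward 7.1 m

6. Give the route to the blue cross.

turn left 84°, forward 5.1 m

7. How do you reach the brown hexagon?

turn right 16°, forward 8.1 m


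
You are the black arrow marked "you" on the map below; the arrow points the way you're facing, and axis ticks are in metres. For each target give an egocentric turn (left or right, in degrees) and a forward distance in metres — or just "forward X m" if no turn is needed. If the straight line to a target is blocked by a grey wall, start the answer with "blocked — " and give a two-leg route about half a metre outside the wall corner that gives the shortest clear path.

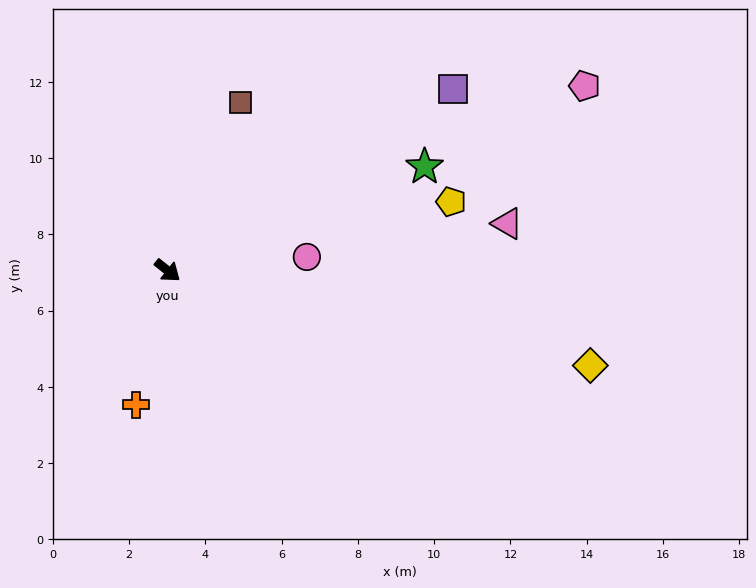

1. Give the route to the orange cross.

turn right 65°, forward 3.6 m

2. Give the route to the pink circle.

turn left 44°, forward 3.7 m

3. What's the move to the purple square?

turn left 71°, forward 8.9 m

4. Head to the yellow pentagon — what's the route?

turn left 52°, forward 7.7 m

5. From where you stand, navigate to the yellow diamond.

turn left 26°, forward 11.4 m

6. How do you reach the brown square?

turn left 105°, forward 4.8 m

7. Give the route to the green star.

turn left 61°, forward 7.3 m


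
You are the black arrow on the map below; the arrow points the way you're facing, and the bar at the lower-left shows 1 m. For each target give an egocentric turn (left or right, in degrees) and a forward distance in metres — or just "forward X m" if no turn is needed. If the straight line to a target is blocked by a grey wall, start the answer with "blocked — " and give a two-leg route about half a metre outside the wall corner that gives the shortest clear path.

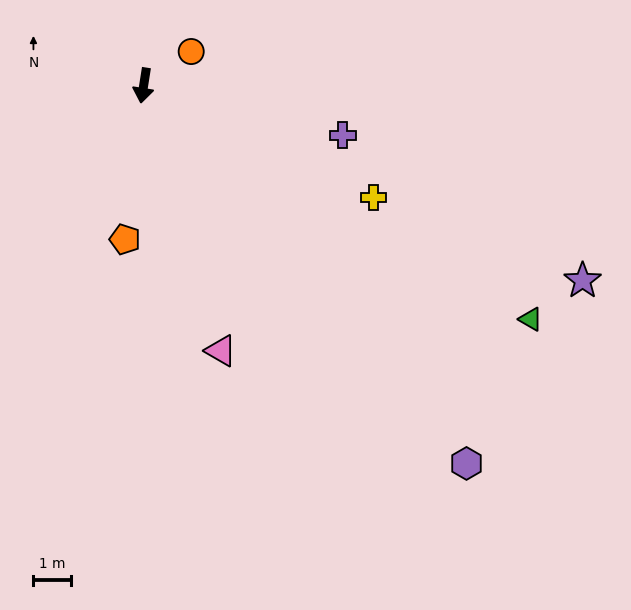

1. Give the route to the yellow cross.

turn left 73°, forward 6.8 m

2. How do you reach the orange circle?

turn left 135°, forward 1.6 m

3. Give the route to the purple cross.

turn left 85°, forward 5.5 m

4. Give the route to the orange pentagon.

forward 4.1 m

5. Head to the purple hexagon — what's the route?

turn left 49°, forward 13.3 m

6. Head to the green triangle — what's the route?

turn left 68°, forward 12.1 m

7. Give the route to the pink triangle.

turn left 25°, forward 7.4 m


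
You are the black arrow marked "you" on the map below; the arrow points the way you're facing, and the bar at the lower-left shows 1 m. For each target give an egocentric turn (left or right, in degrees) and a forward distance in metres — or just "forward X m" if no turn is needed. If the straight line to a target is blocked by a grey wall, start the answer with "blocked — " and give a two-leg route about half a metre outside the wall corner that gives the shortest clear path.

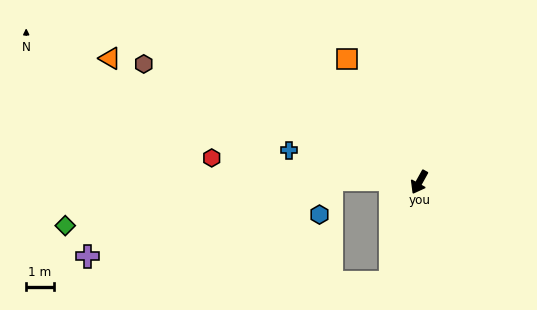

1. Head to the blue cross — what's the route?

turn right 75°, forward 4.8 m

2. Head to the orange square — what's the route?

turn right 120°, forward 5.1 m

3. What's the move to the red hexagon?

turn right 68°, forward 7.5 m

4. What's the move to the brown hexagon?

turn right 84°, forward 10.8 m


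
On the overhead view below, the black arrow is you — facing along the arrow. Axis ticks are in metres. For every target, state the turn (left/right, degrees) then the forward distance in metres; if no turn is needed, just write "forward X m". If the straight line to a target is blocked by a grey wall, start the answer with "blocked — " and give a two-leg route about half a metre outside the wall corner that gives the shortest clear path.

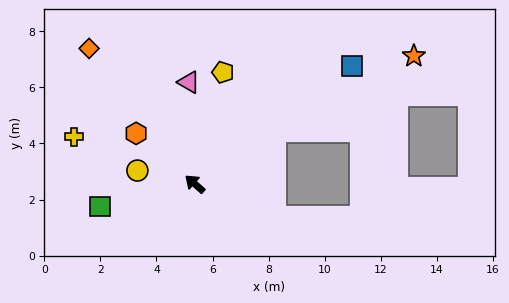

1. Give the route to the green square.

turn left 55°, forward 3.5 m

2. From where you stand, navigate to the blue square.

turn right 102°, forward 7.0 m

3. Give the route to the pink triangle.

turn right 45°, forward 3.6 m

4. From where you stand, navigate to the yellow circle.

turn left 28°, forward 2.1 m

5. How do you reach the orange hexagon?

forward 2.8 m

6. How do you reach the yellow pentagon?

turn right 63°, forward 4.1 m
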